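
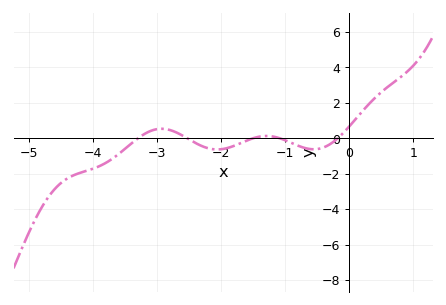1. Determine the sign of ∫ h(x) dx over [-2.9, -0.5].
negative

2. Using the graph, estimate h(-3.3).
0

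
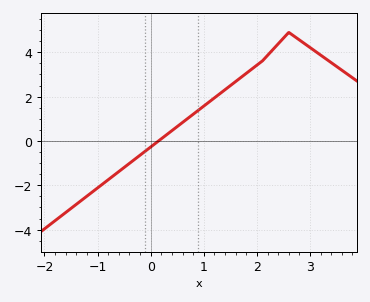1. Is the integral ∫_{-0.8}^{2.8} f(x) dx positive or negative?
positive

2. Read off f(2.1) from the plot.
3.6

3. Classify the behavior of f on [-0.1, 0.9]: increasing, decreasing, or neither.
increasing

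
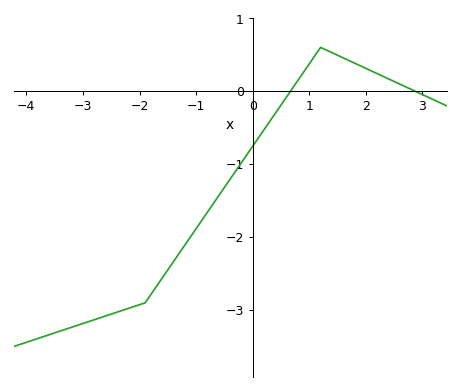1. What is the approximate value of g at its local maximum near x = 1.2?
0.6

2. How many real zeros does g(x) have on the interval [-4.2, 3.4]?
2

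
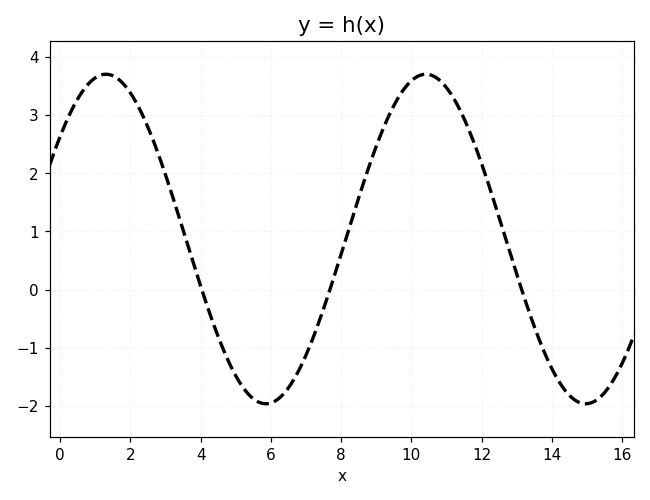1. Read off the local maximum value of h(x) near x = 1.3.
3.7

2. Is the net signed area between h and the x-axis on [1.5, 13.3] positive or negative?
positive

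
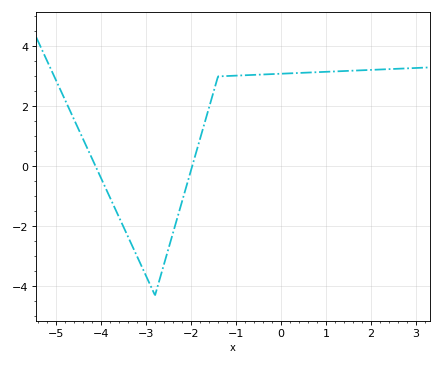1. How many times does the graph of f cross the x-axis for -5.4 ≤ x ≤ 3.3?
2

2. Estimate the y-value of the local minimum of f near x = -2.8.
-4.2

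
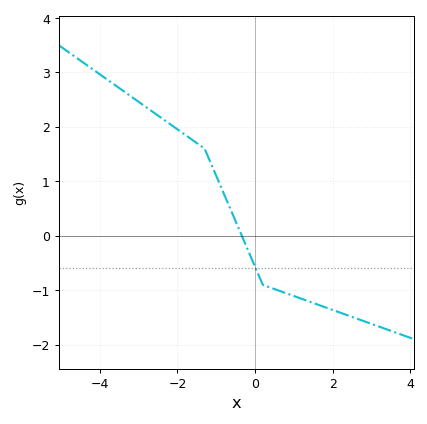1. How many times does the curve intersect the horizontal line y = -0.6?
1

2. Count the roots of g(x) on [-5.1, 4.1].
1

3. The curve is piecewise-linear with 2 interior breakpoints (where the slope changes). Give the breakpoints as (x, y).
(-1.3, 1.6); (0.2, -0.9)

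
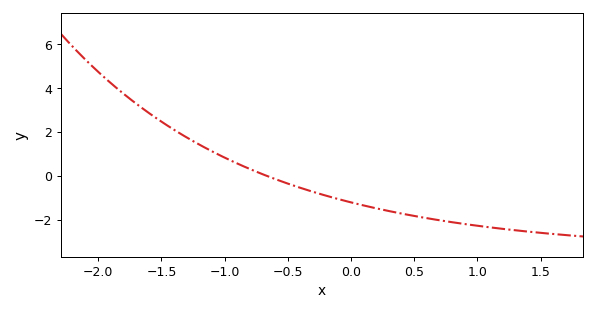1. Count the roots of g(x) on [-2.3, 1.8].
1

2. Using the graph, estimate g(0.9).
-2.2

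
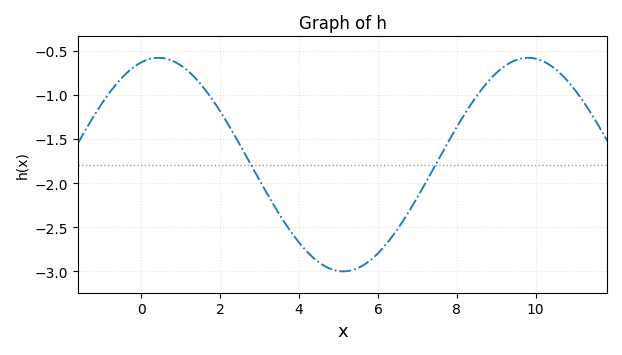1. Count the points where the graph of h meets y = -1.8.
2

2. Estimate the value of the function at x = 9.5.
-0.606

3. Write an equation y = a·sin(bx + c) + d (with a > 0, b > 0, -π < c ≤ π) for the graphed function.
y = 1.21sin(0.67x + 1.28) - 1.79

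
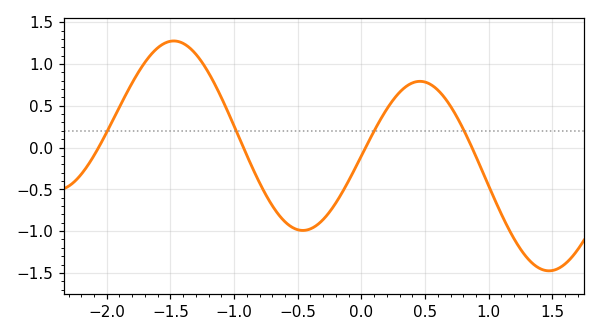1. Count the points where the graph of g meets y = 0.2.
4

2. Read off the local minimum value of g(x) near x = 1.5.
-1.5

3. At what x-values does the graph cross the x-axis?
-2.1, -0.9, 0, 0.9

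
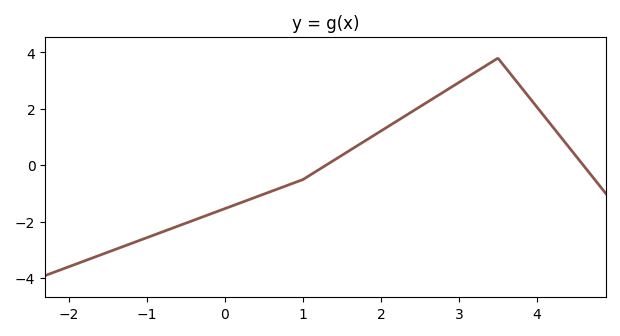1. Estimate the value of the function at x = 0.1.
-1.43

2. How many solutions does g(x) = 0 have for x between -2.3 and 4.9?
2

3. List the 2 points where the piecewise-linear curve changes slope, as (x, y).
(1, -0.5); (3.5, 3.8)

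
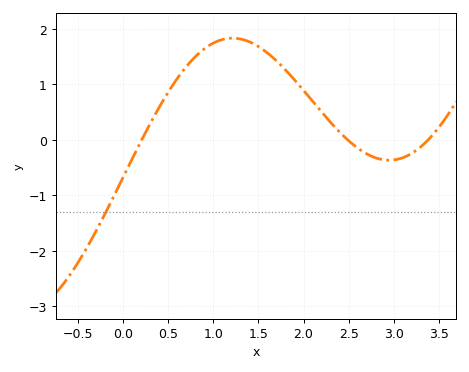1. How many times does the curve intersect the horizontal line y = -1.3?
1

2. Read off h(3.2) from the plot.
-0.2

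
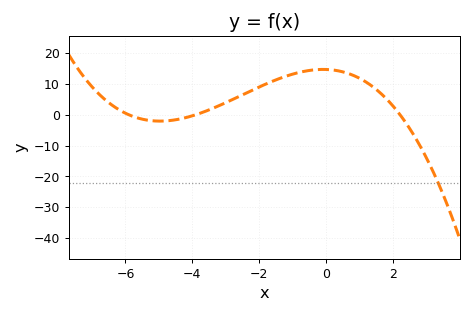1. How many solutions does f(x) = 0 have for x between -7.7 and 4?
3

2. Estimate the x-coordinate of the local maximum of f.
0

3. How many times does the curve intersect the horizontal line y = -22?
1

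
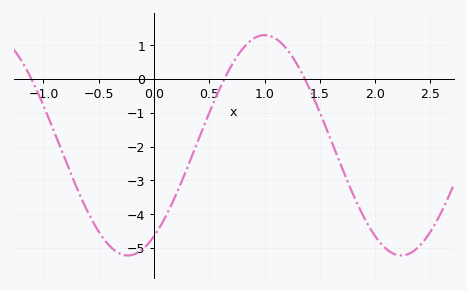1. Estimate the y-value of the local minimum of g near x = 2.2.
-5.22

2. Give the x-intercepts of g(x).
-1.11, 0.636, 1.36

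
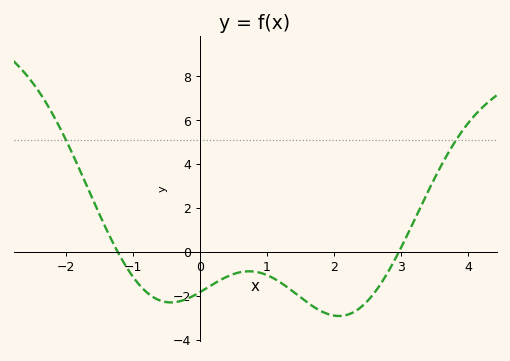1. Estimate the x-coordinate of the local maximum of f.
0.731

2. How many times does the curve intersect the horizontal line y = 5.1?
2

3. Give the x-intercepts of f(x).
-1.23, 2.97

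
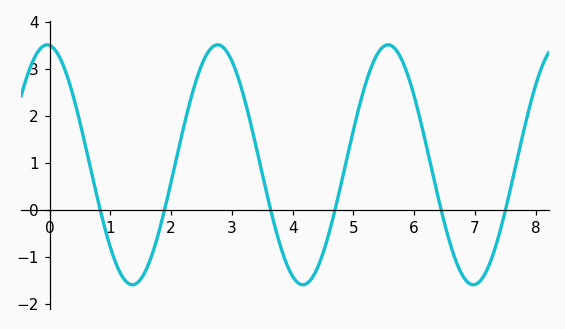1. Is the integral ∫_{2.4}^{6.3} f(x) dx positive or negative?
positive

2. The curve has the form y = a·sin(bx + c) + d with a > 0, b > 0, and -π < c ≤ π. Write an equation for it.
y = 2.56sin(2.2x + 1.7) + 0.96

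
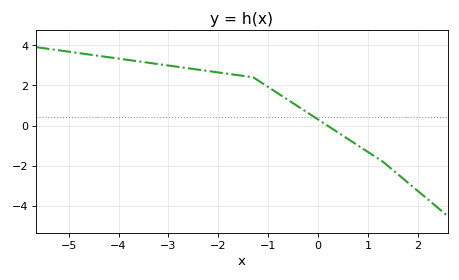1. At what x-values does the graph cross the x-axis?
0.2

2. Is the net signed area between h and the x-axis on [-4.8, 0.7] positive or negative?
positive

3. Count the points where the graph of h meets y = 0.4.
1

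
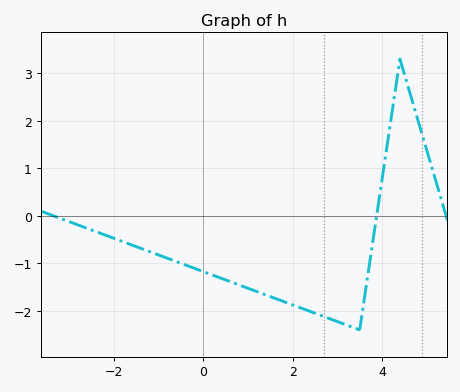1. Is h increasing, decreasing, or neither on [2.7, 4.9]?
neither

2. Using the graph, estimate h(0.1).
-1.21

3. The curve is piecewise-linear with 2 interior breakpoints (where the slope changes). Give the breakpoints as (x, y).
(3.5, -2.4); (4.4, 3.3)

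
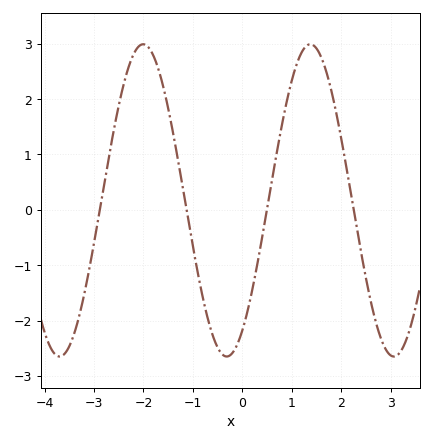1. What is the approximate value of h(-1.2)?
0.373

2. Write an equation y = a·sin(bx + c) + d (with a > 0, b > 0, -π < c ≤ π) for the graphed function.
y = 2.82sin(1.86x - 0.982) + 0.17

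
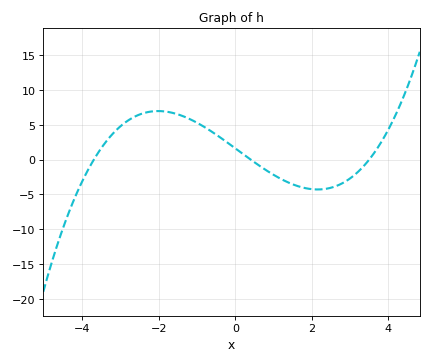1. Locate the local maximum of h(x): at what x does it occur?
-2.02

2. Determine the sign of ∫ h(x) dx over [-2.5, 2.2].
positive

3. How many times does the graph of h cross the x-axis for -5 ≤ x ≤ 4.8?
3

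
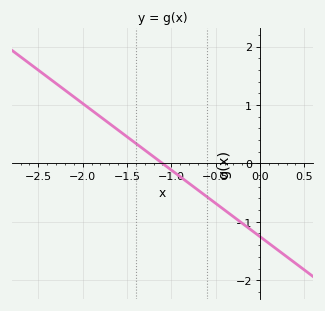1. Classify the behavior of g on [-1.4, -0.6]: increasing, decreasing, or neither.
decreasing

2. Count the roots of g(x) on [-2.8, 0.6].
1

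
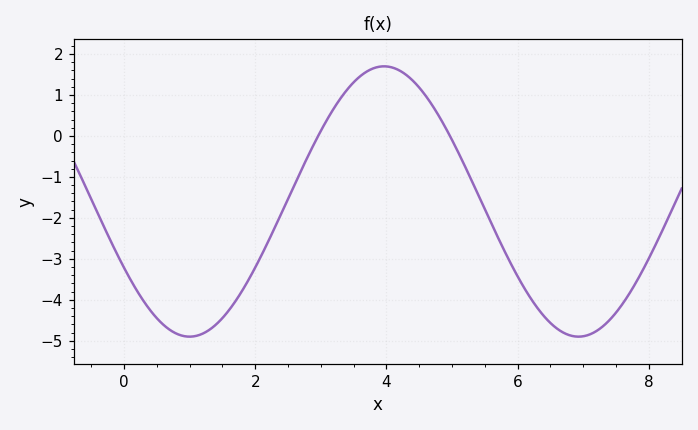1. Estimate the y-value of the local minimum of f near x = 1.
-4.9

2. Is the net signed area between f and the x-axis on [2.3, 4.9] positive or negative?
positive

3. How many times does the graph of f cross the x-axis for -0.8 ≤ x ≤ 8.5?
2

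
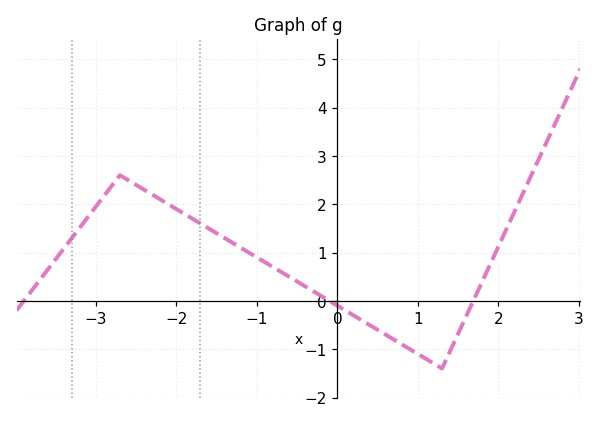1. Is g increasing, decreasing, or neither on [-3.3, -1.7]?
neither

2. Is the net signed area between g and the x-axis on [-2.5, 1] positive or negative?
positive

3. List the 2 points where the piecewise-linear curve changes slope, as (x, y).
(-2.7, 2.6); (1.3, -1.4)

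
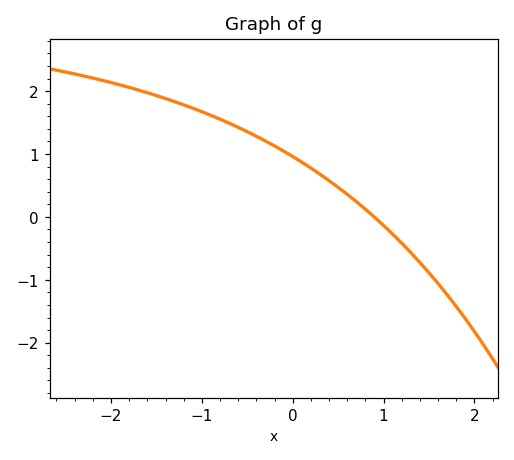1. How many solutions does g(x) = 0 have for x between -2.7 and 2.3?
1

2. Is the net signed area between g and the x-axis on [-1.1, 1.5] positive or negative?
positive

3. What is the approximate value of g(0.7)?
0.244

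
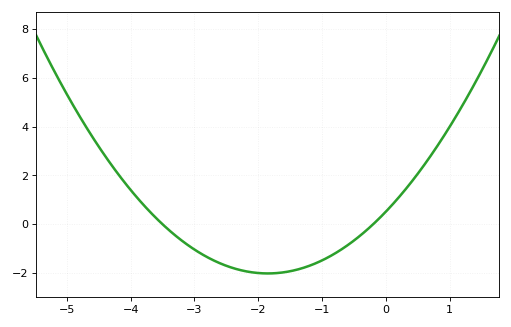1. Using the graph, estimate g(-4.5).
3.18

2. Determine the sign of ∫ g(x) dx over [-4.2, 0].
negative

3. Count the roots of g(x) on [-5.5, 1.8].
2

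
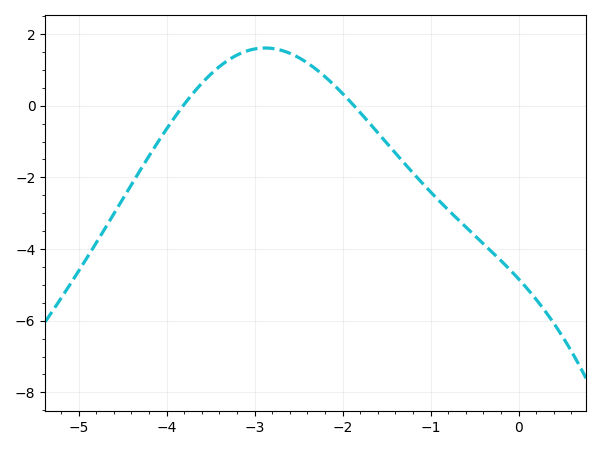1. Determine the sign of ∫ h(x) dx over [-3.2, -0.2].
negative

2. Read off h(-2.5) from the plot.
1.4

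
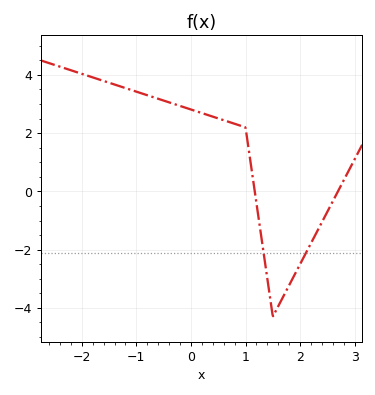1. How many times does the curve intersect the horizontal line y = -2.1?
2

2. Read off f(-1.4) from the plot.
3.67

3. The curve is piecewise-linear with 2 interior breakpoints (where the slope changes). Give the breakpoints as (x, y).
(1, 2.2); (1.5, -4.3)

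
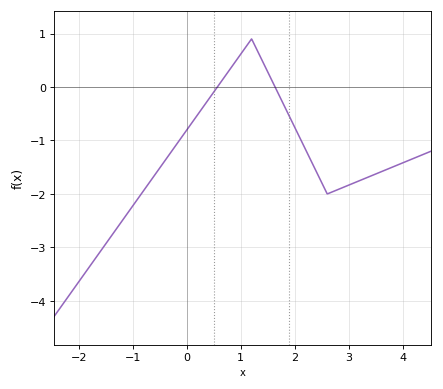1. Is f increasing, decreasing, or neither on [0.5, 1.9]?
neither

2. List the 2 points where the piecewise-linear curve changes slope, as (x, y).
(1.2, 0.9); (2.6, -2)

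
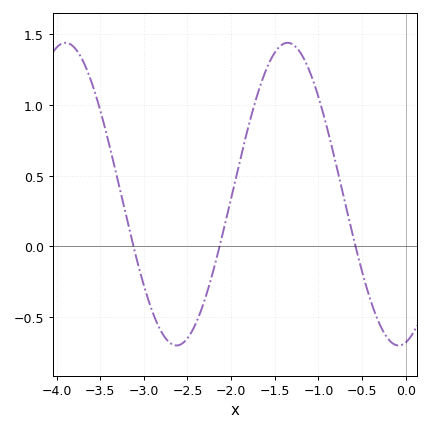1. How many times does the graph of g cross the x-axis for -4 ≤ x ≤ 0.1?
3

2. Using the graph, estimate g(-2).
0.342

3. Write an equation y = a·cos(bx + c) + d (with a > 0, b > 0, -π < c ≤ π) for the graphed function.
y = 1.07cos(2.47x - 2.94) + 0.37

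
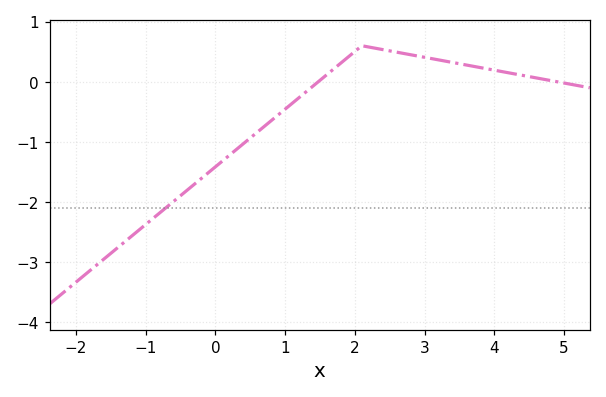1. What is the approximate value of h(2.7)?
0.472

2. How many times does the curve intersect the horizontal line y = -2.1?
1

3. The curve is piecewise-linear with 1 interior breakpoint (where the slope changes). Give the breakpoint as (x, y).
(2.1, 0.6)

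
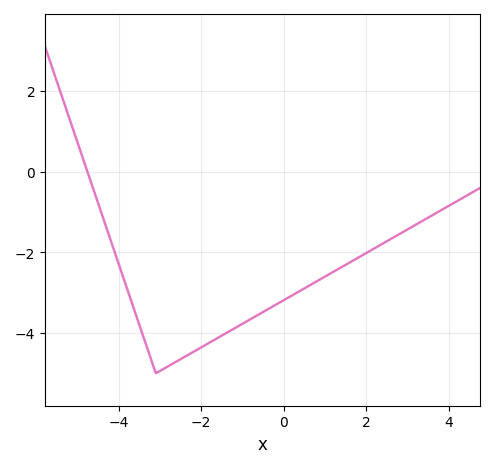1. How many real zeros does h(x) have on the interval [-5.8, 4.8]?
1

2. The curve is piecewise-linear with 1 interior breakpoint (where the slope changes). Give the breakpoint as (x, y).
(-3.1, -5)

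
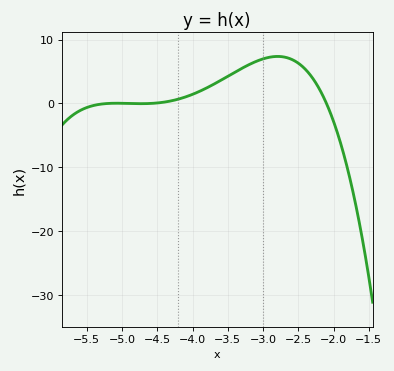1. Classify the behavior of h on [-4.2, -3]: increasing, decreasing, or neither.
increasing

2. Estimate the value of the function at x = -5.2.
0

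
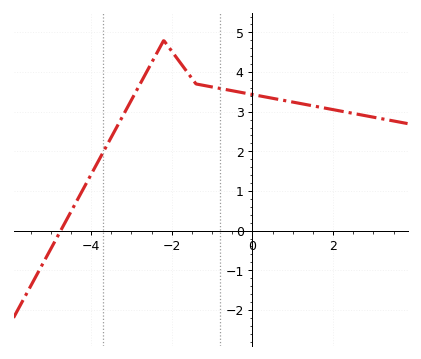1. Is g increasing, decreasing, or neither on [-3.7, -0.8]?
neither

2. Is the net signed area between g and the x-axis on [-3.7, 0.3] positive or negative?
positive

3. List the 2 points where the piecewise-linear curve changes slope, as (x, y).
(-2.2, 4.8); (-1.4, 3.7)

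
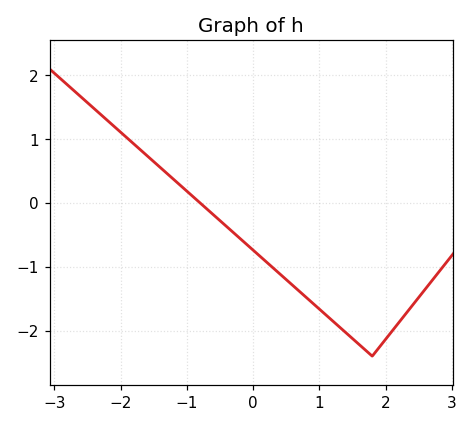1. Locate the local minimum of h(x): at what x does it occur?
1.8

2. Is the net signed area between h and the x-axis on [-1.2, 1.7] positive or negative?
negative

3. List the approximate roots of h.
-0.8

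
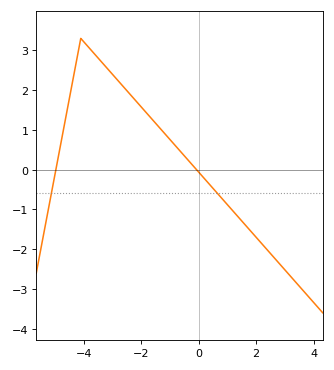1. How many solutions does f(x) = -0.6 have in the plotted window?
2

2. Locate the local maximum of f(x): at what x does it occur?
-4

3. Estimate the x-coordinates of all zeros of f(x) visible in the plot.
-5, 0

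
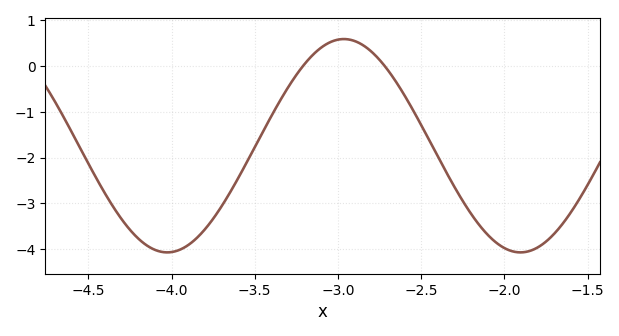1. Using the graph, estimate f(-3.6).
-2.4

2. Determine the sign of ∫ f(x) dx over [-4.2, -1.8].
negative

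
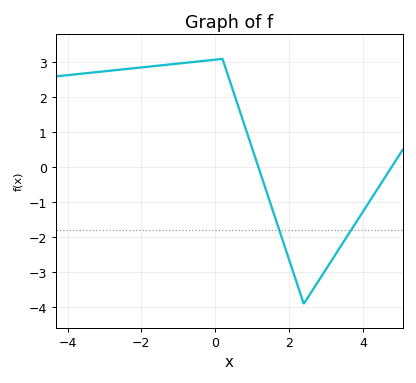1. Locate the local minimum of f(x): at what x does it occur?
2.4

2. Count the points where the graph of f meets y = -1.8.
2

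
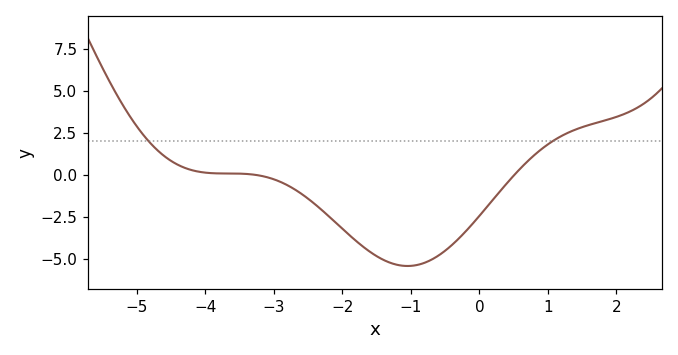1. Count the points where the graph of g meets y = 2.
2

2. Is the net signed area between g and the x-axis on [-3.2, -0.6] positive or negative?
negative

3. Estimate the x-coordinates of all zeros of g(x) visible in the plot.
-3.2, 0.6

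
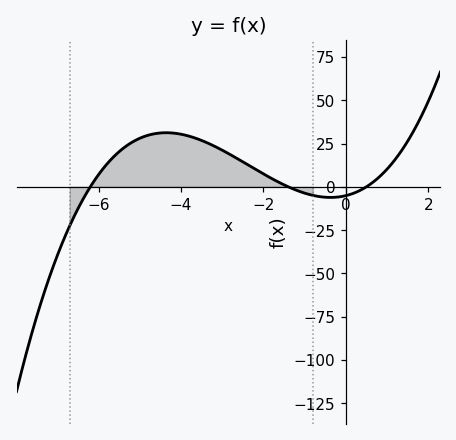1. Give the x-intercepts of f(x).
-6.2, -1.4, 0.5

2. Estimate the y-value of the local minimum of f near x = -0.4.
-6.16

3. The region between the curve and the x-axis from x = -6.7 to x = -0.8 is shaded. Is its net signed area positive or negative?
positive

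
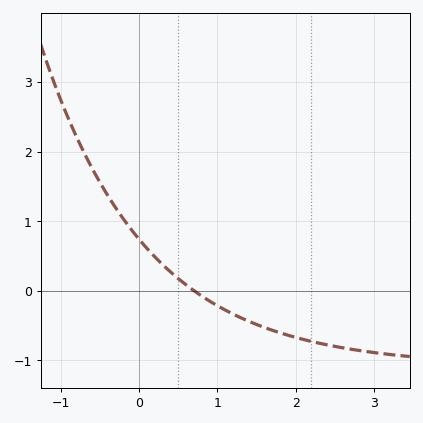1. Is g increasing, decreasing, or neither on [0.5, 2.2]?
decreasing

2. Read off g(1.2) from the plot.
-0.3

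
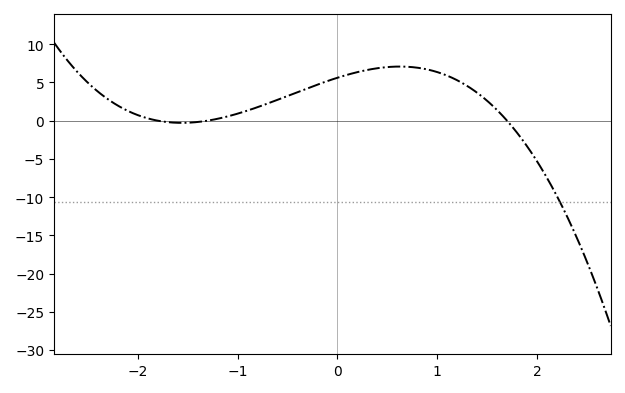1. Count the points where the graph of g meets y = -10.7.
1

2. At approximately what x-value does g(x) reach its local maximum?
0.628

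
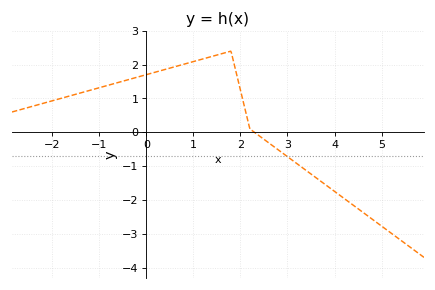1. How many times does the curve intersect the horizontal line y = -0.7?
1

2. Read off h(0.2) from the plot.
1.8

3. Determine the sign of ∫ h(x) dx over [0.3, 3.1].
positive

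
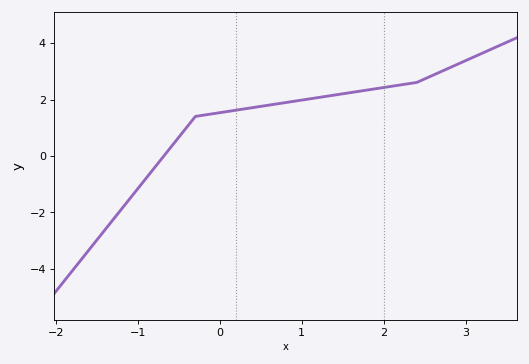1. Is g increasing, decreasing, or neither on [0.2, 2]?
increasing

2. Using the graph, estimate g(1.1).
2.02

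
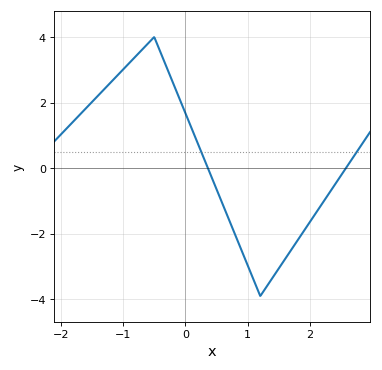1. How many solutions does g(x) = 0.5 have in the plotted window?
2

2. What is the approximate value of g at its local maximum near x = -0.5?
4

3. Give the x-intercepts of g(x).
0.4, 2.6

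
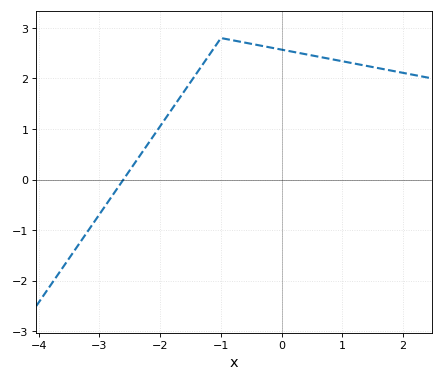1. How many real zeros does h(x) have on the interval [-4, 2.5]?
1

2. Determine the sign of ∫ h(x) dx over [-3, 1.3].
positive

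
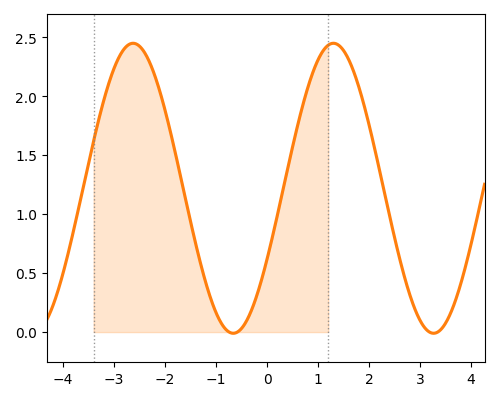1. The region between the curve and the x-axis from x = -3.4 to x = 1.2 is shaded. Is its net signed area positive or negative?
positive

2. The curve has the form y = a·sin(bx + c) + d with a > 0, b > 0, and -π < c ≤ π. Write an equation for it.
y = 1.23sin(1.6x - 0.51) + 1.22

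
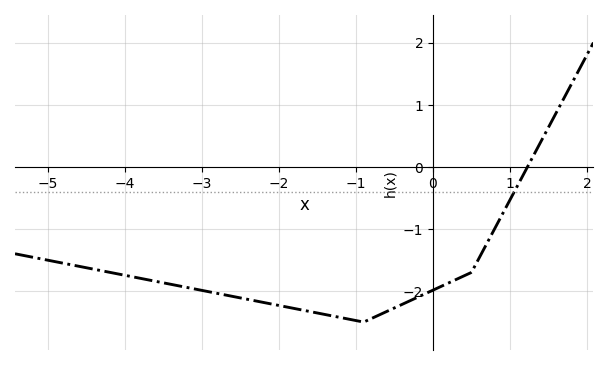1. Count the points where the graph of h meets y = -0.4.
1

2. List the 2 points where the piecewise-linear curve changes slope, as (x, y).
(-0.9, -2.5); (0.5, -1.7)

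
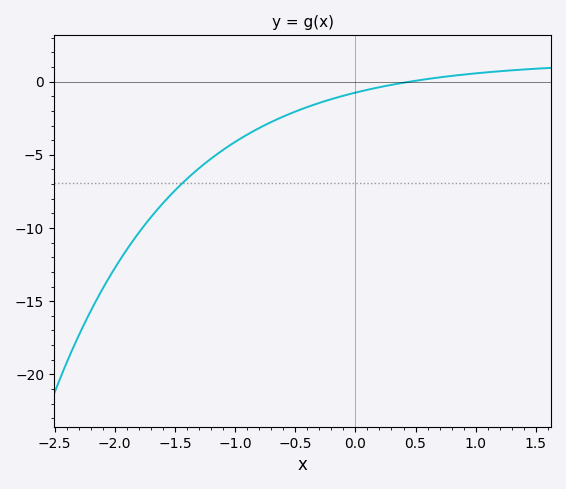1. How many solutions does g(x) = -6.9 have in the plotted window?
1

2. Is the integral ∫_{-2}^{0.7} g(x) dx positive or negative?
negative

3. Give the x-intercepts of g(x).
0.454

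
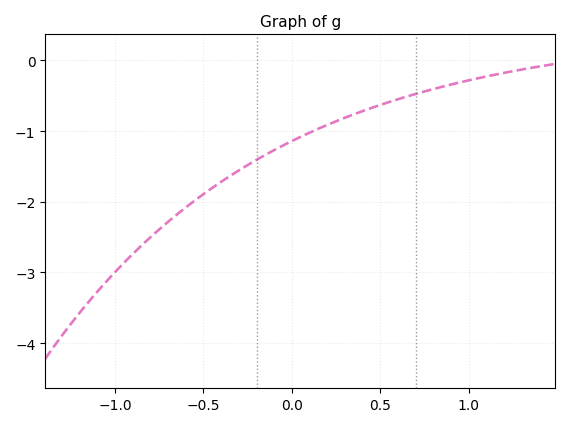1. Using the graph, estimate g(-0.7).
-2.28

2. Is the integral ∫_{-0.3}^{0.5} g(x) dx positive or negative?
negative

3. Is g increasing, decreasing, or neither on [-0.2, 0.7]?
increasing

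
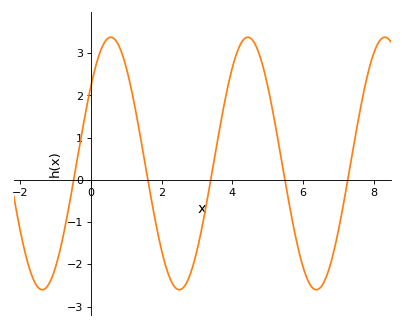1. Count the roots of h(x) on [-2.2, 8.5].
5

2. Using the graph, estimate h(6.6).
-2.4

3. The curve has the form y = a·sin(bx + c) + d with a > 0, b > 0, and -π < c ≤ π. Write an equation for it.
y = 2.99sin(1.6x + 0.66) + 0.39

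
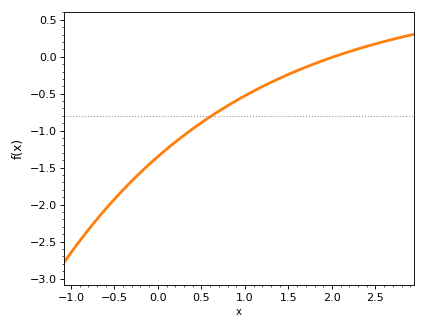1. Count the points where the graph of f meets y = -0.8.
1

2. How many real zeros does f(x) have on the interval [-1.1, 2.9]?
1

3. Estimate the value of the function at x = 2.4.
0.15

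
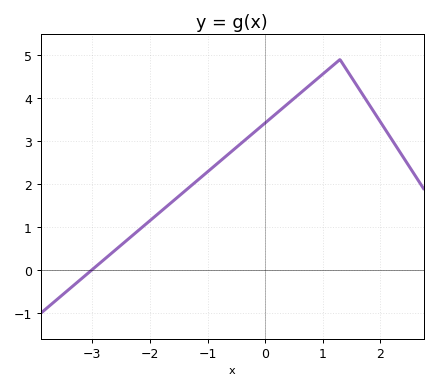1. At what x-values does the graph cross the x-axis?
-3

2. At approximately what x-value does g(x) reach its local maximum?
1.3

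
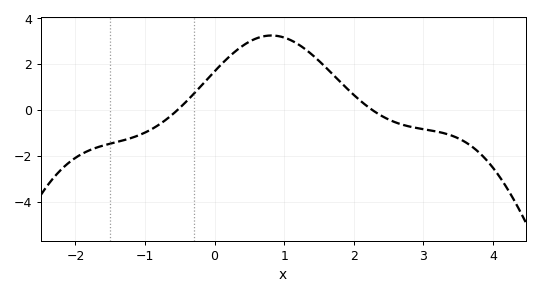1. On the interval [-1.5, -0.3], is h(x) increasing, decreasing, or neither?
increasing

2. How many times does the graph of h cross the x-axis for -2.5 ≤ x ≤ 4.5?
2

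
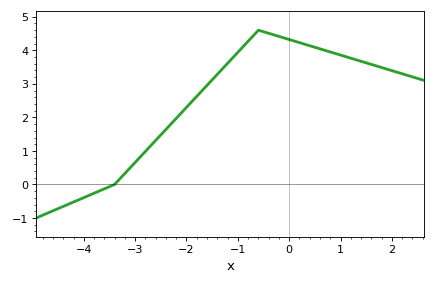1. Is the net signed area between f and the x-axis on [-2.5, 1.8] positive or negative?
positive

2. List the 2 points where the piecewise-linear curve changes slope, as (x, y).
(-3.4, 0); (-0.6, 4.6)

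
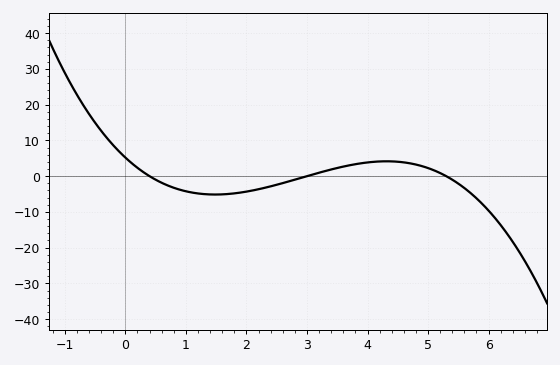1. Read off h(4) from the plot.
4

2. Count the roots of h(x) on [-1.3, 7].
3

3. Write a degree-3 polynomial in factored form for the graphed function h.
y = -0.82(x - 0.4)(x - 3)(x - 5.3)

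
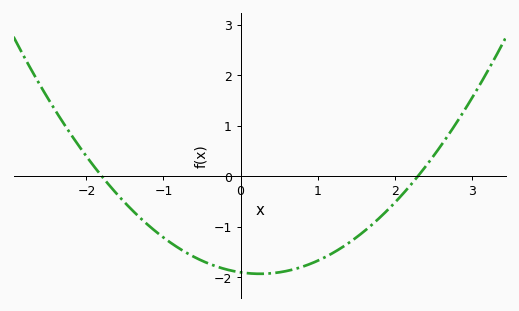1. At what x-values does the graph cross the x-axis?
-1.8, 2.3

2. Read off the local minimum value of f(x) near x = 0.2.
-1.93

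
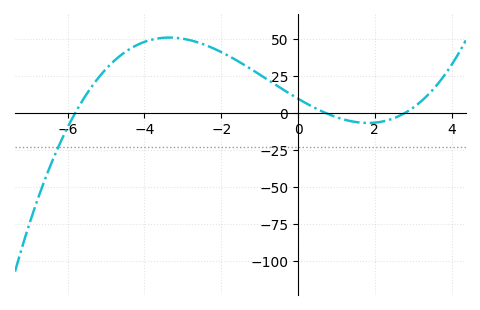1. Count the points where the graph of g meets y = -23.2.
1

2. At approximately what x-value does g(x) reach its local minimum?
1.82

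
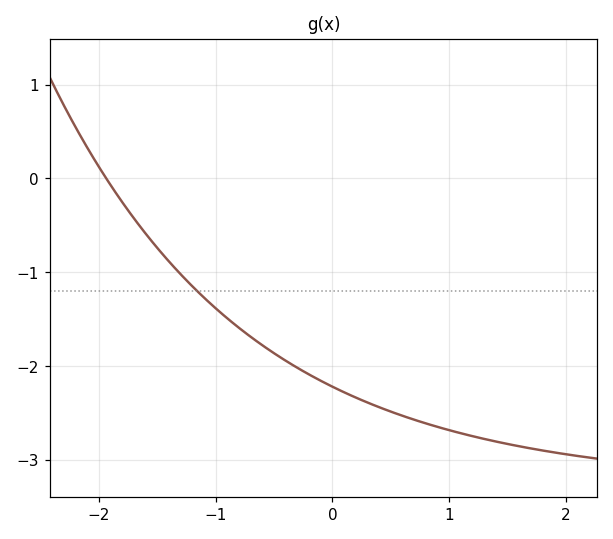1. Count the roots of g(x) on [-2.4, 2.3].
1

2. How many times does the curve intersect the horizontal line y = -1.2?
1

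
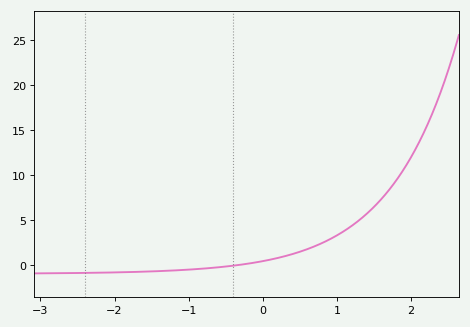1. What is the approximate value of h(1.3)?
4.96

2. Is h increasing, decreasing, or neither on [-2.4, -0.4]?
increasing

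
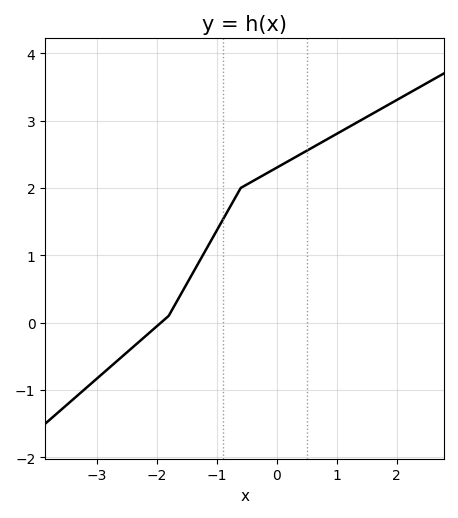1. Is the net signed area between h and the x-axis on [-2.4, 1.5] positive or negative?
positive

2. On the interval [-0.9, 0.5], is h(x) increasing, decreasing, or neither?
increasing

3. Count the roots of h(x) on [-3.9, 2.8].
1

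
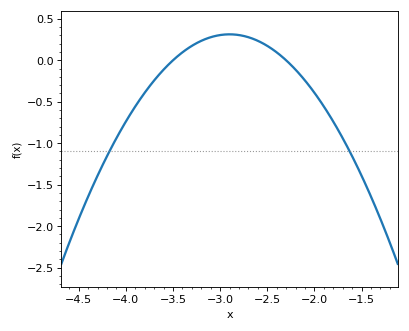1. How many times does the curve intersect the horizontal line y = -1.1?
2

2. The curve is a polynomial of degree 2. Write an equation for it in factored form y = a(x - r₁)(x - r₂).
y = -0.87(x + 3.5)(x + 2.3)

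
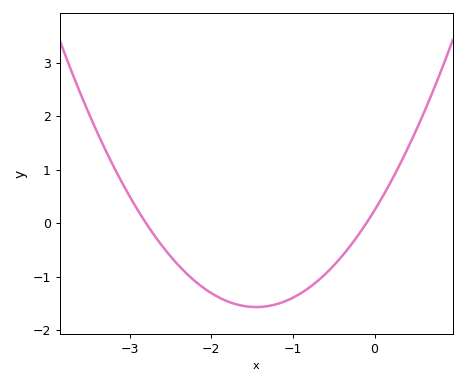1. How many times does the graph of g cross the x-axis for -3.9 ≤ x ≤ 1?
2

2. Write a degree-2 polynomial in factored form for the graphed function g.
y = 0.86(x + 2.8)(x + 0.1)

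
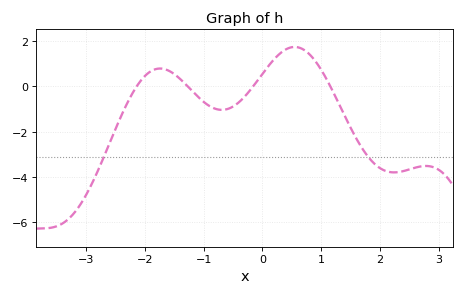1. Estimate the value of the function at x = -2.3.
-0.8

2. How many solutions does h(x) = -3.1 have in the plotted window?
2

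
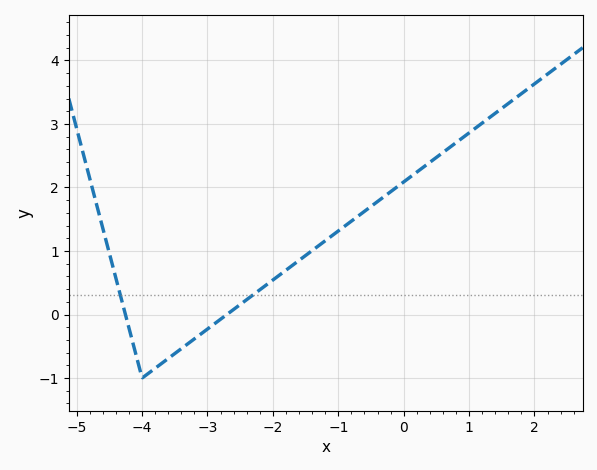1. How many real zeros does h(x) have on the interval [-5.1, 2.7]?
2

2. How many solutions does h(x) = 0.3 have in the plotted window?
2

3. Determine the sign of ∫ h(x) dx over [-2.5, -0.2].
positive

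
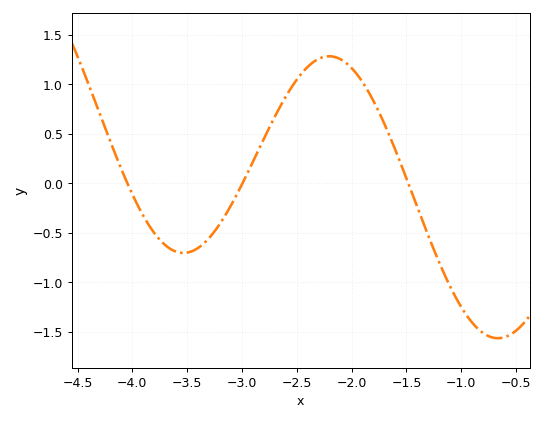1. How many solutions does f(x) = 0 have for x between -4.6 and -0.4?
3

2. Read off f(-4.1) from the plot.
0.143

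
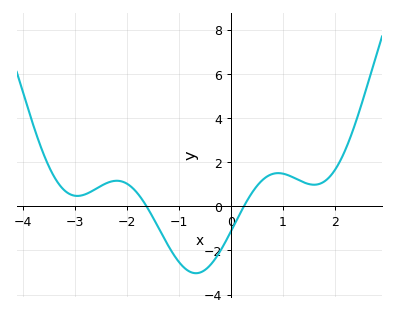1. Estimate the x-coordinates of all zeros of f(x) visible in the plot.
-1.6, 0.3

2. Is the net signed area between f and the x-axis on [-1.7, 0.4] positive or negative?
negative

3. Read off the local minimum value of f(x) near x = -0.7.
-3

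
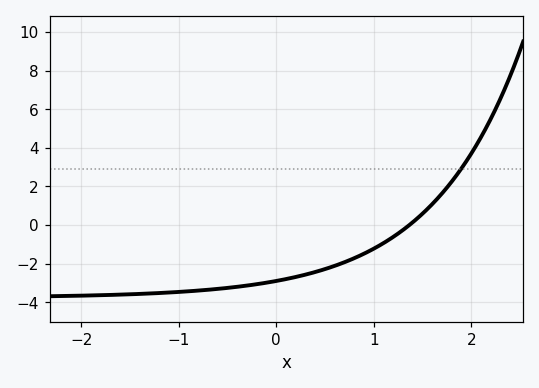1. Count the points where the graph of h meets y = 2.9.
1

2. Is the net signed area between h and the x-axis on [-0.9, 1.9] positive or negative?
negative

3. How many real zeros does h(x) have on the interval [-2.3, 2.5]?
1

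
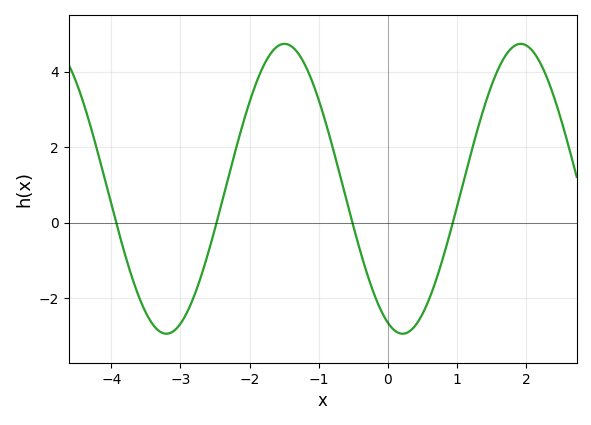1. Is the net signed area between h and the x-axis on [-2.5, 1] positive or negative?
positive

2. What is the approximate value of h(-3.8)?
-0.849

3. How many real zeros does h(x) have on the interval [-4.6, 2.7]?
4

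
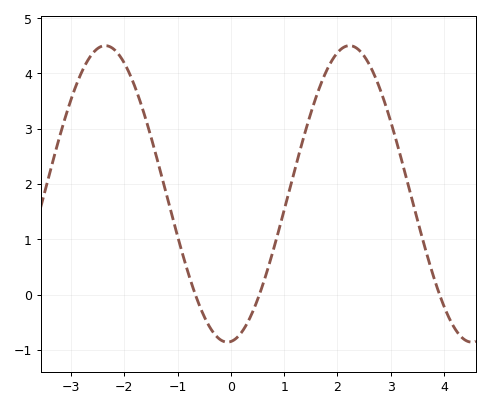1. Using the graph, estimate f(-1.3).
2.1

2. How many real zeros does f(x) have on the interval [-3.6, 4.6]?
3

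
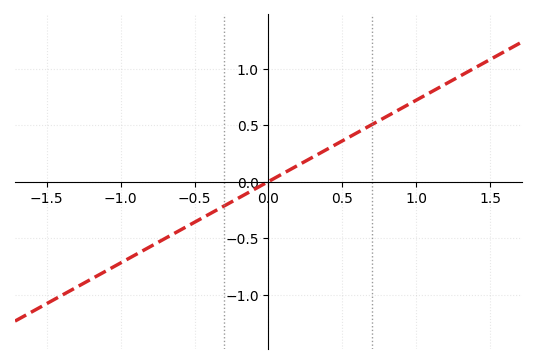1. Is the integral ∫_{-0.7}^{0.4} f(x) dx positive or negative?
negative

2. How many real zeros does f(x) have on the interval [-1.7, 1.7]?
1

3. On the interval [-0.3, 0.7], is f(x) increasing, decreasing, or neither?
increasing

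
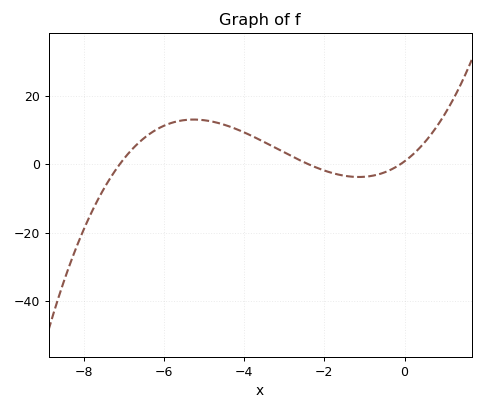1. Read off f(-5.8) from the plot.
12.1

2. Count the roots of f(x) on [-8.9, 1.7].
3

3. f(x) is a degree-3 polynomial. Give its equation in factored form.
y = 0.48(x + 7.1)(x + 2.4)(x + 0.1)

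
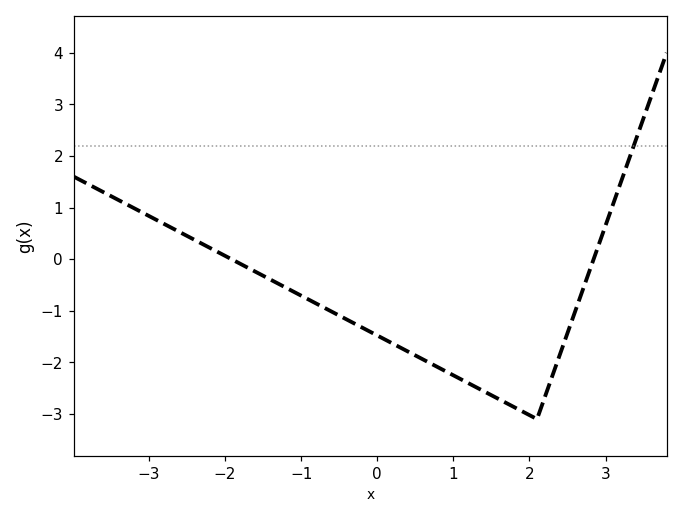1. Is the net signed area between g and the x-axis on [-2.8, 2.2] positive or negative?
negative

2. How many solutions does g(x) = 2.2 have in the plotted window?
1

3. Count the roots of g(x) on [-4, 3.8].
2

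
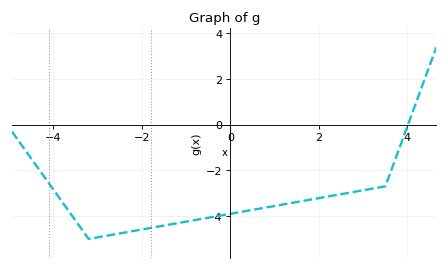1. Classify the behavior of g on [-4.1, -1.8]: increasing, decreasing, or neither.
neither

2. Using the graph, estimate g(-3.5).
-4.2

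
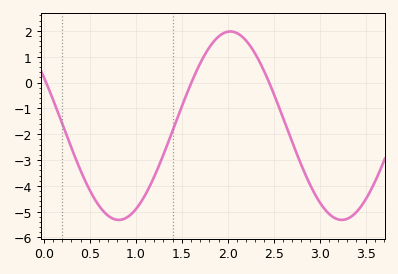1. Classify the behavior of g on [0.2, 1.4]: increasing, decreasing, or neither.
neither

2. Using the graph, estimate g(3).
-4.63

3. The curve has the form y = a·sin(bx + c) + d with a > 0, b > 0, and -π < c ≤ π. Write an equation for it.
y = 3.65sin(2.59x + 2.6) - 1.67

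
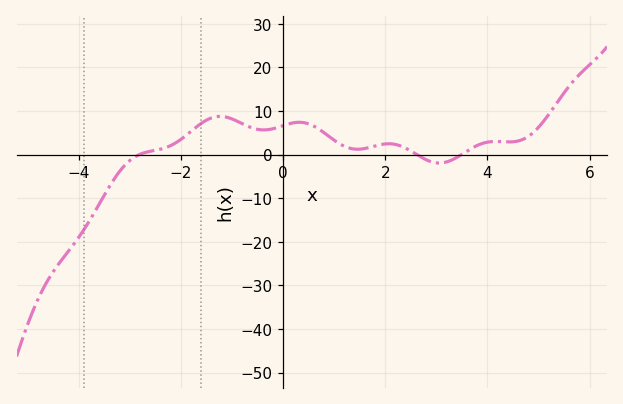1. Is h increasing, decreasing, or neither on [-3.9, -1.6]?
increasing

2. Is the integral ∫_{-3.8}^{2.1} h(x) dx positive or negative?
positive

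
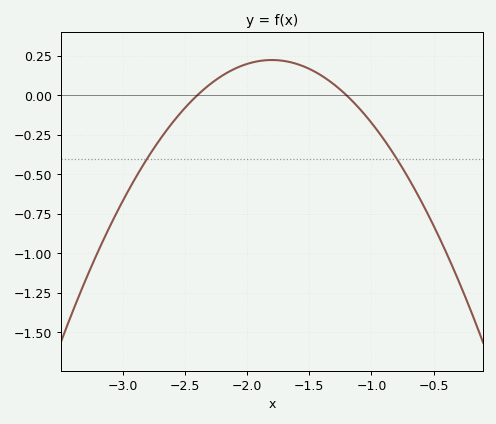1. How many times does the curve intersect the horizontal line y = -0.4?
2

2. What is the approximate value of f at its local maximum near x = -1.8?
0.2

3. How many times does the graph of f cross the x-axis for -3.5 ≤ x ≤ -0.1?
2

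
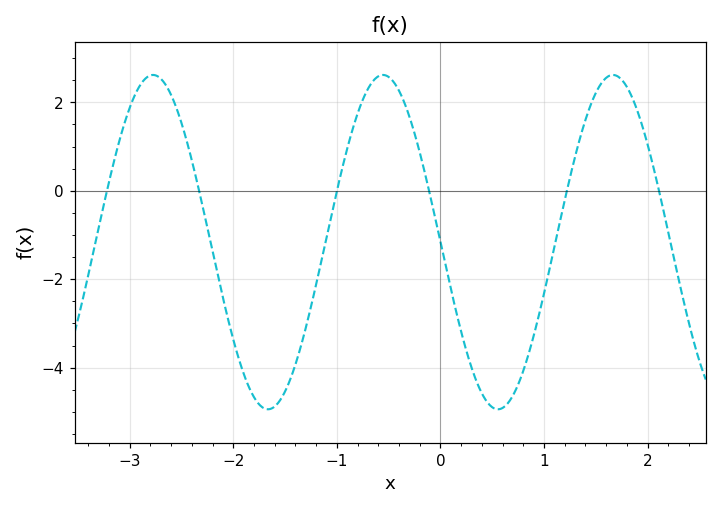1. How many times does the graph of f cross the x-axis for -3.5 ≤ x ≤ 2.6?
6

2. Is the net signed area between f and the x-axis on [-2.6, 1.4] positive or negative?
negative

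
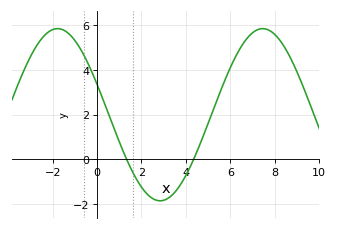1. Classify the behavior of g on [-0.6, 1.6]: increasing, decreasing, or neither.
decreasing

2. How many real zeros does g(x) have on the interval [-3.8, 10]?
2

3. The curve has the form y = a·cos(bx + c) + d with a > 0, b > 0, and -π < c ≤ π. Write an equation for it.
y = 3.85cos(0.68x + 1.21) + 2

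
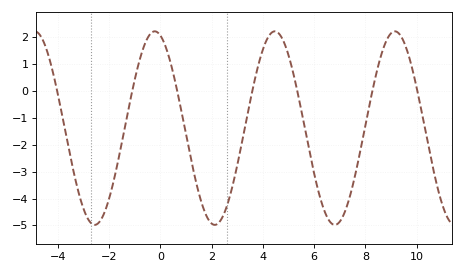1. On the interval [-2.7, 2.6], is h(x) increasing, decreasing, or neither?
neither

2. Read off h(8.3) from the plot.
0.1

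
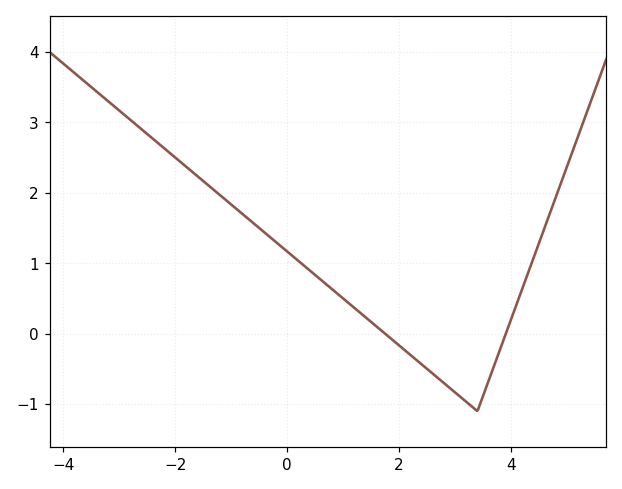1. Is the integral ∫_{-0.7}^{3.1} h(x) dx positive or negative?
positive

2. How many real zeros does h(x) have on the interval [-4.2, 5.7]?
2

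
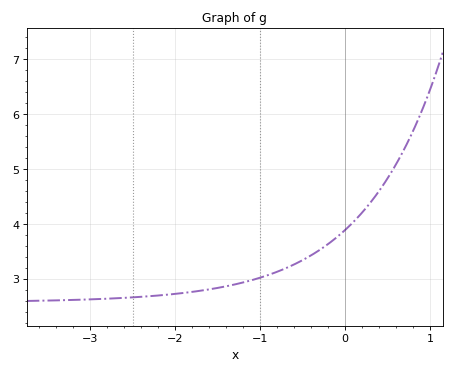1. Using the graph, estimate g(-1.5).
2.83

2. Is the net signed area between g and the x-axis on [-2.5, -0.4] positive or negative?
positive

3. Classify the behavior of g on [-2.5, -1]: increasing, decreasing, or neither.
increasing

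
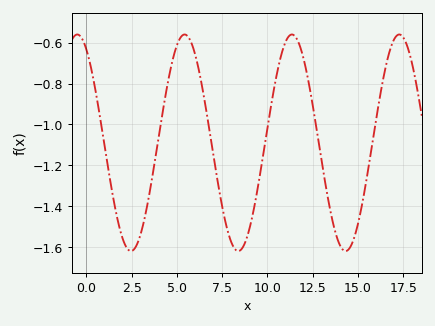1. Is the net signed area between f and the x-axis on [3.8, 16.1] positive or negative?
negative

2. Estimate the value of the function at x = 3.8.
-1.18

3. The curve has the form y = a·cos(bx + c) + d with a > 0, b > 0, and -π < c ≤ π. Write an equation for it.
y = 0.53cos(1.1x + 0.53) - 1.09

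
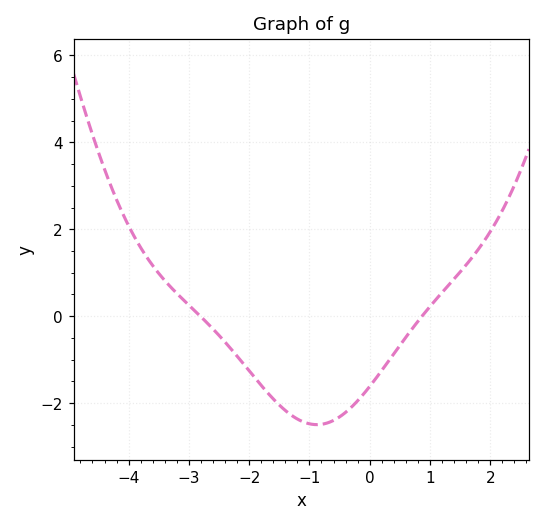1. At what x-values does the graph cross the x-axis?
-2.81, 0.868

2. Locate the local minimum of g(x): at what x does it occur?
-0.878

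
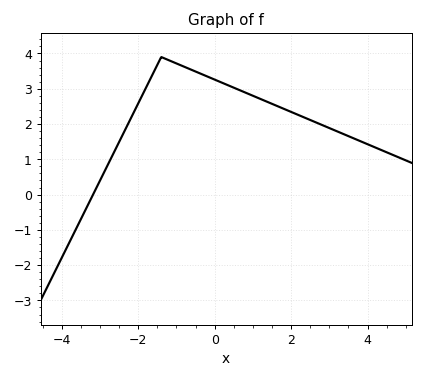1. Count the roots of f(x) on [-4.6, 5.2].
1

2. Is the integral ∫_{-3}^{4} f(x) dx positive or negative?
positive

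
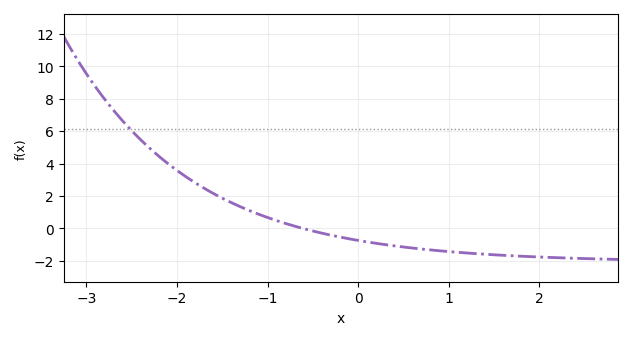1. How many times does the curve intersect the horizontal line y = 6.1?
1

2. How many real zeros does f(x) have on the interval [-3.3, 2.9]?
1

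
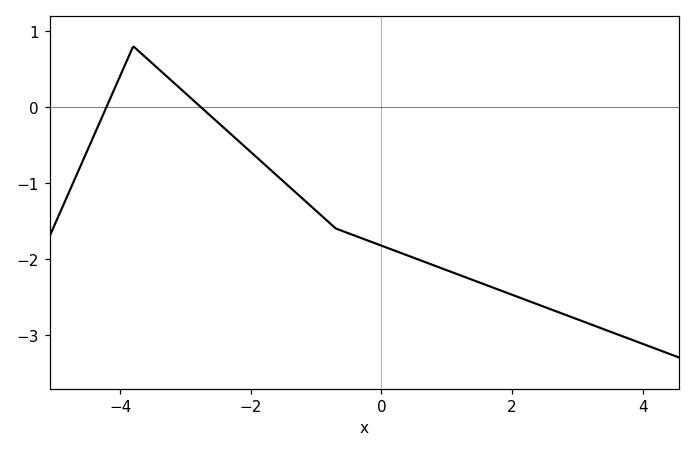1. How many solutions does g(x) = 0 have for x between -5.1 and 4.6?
2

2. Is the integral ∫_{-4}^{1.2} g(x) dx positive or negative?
negative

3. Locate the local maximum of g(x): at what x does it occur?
-3.8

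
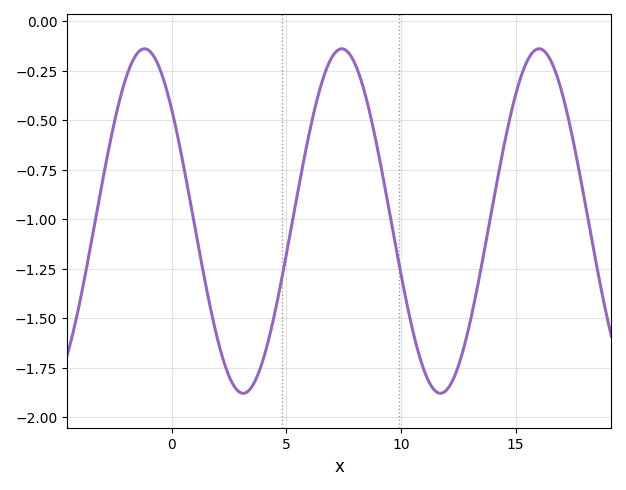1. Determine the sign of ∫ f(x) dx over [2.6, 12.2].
negative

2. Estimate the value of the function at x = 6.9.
-0.2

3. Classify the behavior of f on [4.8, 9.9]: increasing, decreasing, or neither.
neither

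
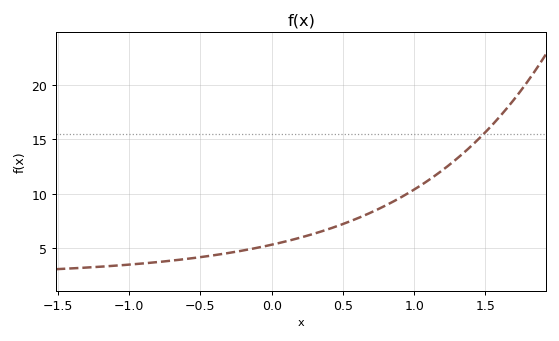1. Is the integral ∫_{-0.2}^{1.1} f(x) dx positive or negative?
positive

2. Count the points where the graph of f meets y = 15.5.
1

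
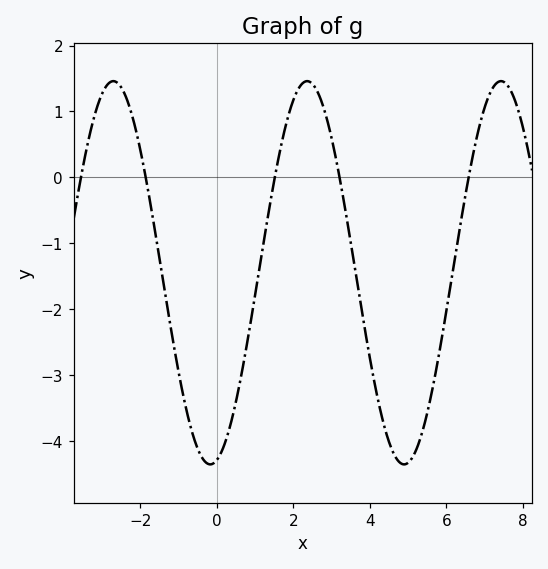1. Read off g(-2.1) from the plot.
0.681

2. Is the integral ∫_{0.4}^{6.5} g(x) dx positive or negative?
negative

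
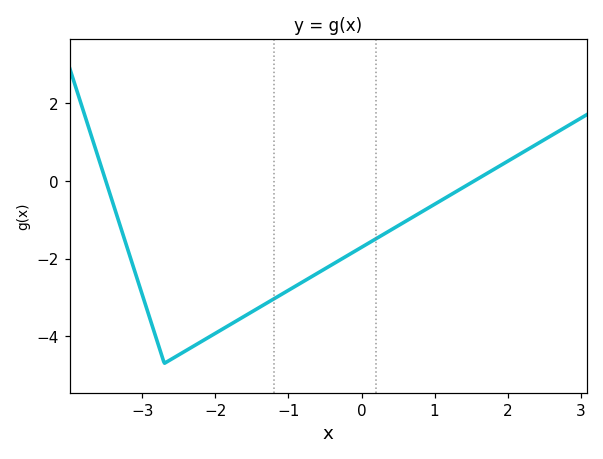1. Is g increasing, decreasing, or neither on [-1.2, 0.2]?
increasing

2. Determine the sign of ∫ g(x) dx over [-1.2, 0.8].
negative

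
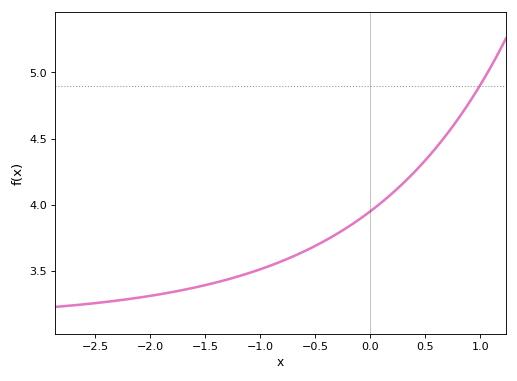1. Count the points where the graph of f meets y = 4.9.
1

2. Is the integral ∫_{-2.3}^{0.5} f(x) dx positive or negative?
positive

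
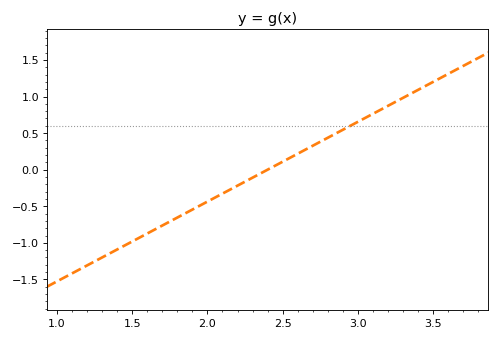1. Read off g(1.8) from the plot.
-0.654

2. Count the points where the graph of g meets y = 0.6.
1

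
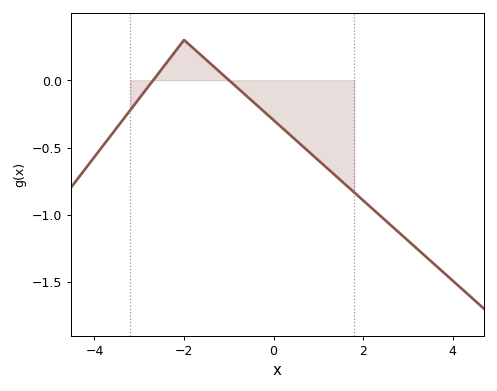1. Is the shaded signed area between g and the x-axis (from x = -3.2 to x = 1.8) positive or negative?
negative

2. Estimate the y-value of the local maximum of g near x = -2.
0.3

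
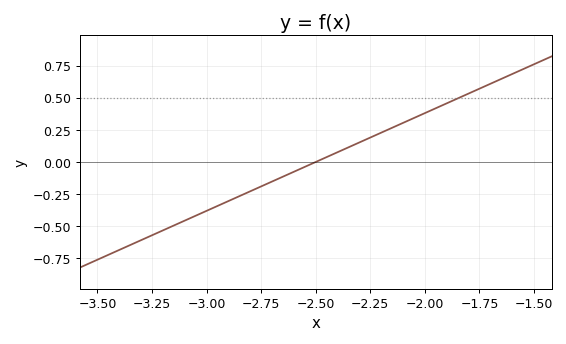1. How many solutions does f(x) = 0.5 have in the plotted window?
1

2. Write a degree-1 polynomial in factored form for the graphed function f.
y = 0.76(x + 2.5)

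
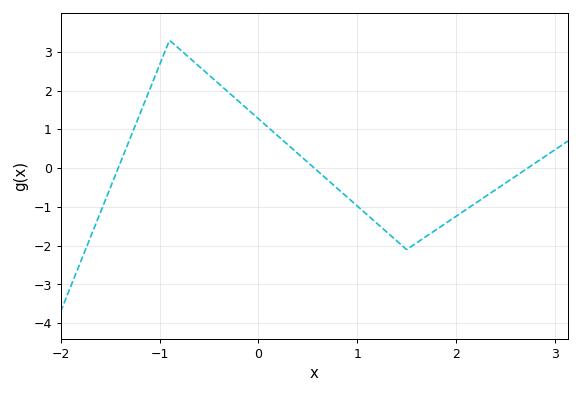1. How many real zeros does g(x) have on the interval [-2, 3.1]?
3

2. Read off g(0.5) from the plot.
0.1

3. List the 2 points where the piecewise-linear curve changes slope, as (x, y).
(-0.9, 3.3); (1.5, -2.1)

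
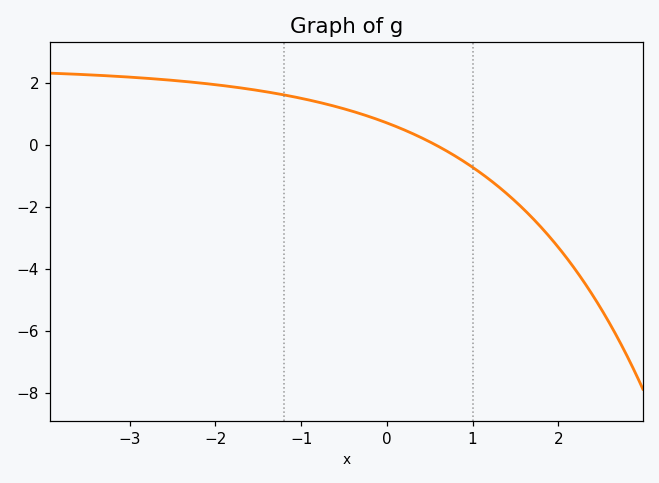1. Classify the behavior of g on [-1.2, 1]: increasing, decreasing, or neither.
decreasing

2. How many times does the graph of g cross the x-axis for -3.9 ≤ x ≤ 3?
1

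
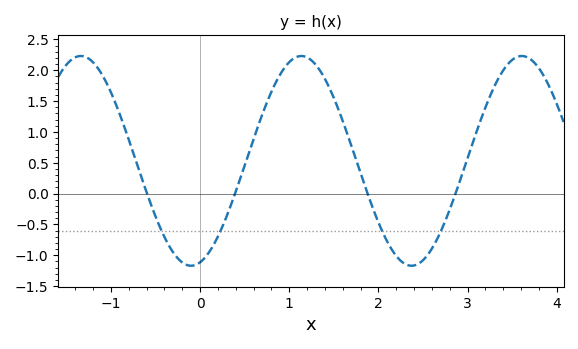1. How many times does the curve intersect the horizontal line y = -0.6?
4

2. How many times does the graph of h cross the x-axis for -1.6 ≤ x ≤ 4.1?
4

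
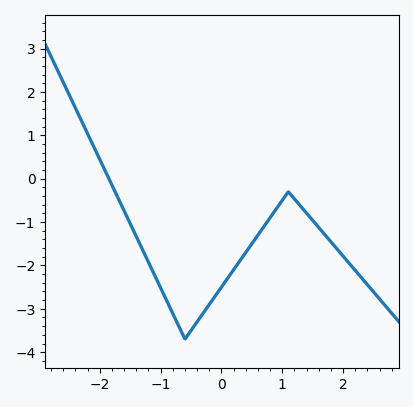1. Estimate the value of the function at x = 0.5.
-1.5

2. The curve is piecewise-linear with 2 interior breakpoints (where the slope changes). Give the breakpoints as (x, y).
(-0.6, -3.7); (1.1, -0.3)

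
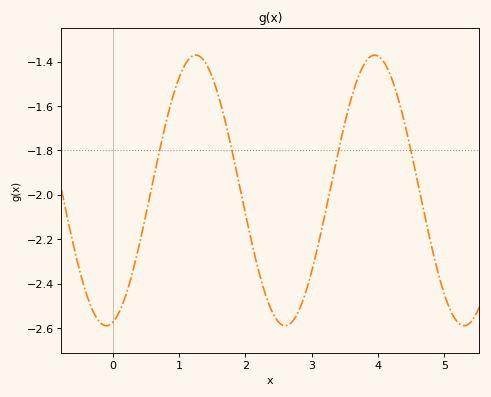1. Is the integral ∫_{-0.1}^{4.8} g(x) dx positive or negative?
negative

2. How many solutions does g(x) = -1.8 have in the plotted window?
4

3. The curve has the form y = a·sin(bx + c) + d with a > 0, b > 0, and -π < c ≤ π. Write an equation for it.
y = 0.61sin(2.3x - 1.4) - 1.98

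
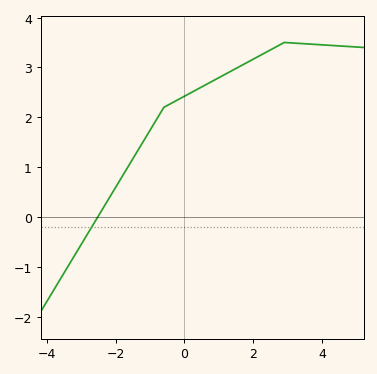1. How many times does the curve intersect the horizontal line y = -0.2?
1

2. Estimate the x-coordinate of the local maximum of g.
2.9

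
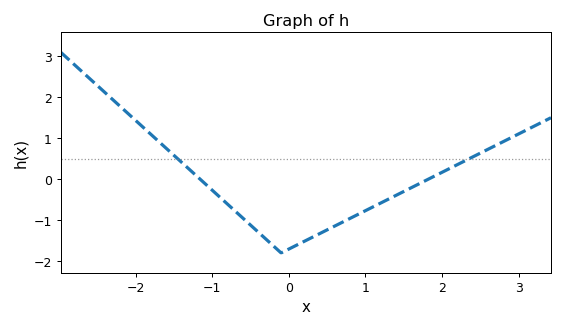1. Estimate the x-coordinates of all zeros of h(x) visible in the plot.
-1.16, 1.82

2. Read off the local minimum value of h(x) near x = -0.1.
-1.8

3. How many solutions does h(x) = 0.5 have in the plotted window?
2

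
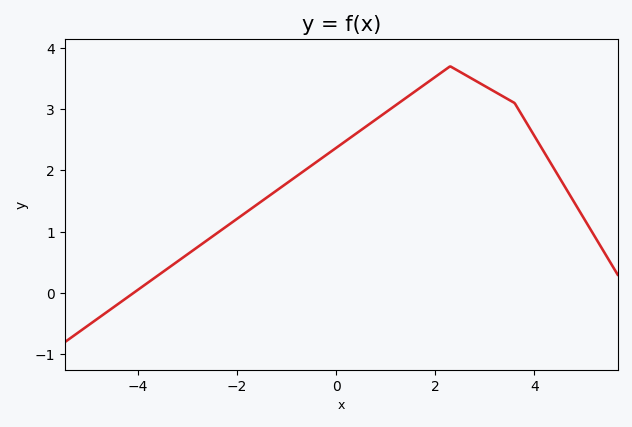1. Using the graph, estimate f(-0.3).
2.19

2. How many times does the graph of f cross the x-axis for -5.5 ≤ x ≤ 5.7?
1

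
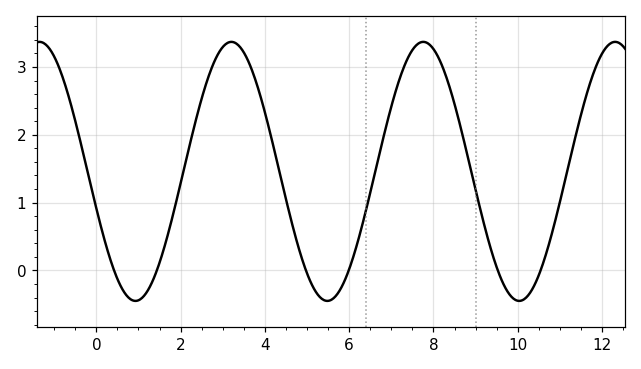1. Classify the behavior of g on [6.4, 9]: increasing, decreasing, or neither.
neither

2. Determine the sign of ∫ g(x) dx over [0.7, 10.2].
positive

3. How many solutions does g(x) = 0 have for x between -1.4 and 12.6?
6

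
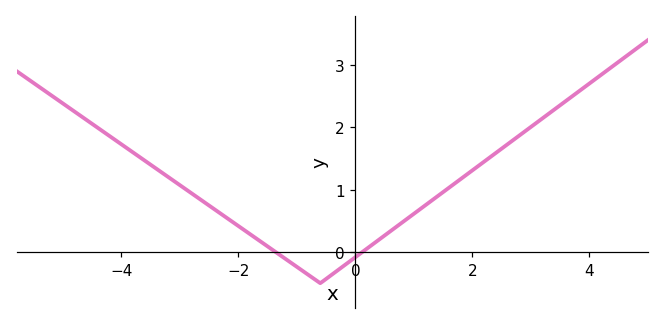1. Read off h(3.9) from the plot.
2.63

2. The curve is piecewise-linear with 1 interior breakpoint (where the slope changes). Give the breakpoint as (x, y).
(-0.6, -0.5)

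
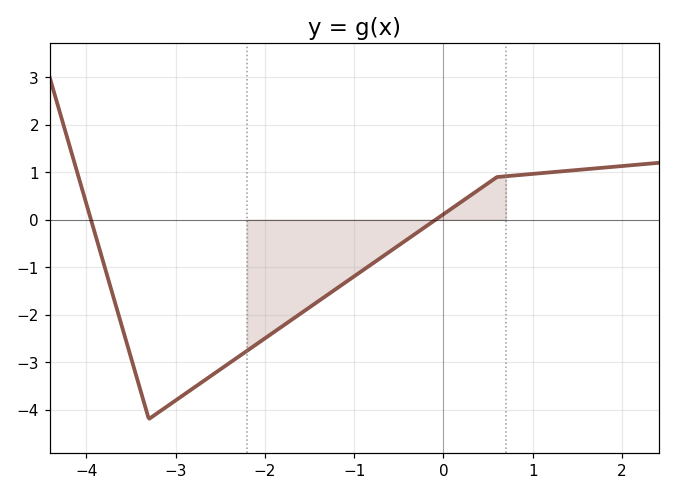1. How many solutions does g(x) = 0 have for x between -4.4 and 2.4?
2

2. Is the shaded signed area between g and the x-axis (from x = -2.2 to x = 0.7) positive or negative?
negative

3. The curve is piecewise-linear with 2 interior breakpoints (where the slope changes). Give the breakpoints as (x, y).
(-3.3, -4.2); (0.6, 0.9)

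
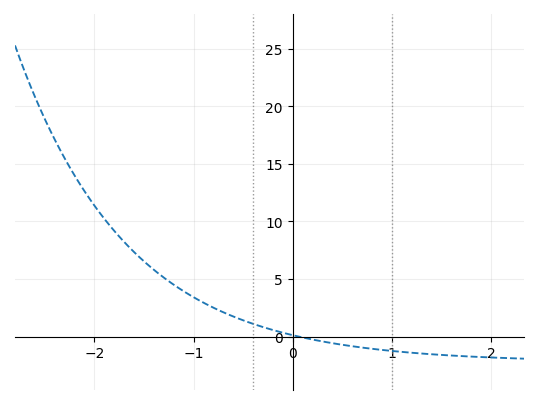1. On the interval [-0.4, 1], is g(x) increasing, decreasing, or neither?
decreasing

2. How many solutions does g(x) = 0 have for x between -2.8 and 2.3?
1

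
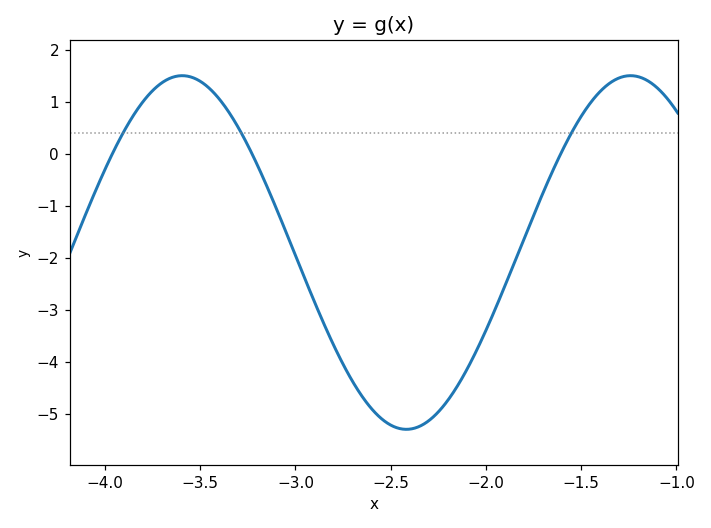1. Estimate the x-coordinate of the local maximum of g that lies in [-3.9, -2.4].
-3.6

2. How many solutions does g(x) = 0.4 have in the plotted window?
3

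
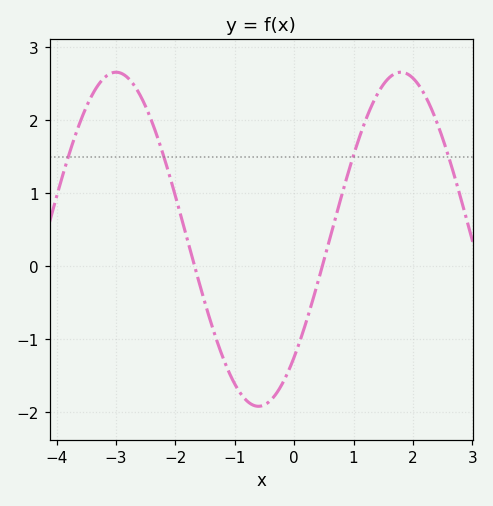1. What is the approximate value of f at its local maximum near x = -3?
2.66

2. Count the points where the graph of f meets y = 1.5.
4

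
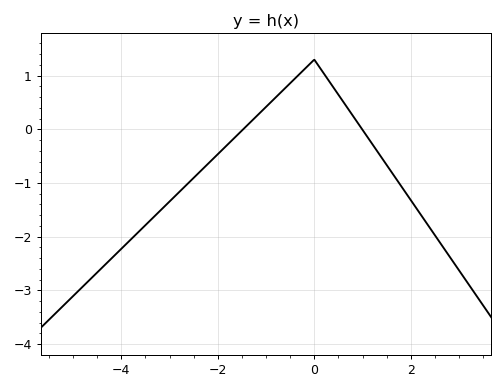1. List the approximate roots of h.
-1.47, 0.993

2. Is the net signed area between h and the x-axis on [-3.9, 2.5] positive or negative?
negative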